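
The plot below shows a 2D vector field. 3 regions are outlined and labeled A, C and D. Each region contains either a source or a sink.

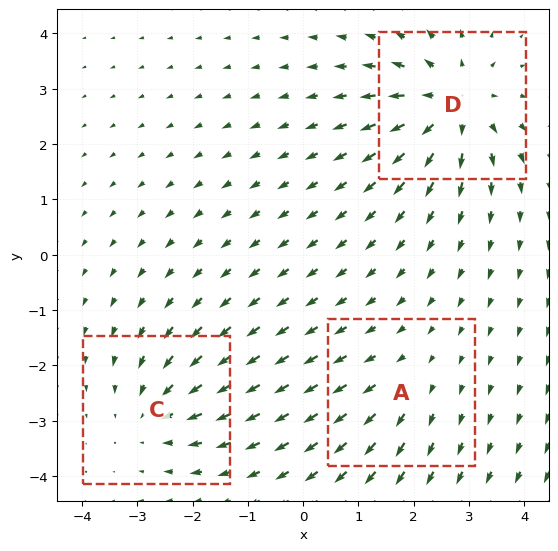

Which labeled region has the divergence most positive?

D

Divergence at each region's feature centre — A: about +2, C: about -3, D: about +5. Region D is most positive.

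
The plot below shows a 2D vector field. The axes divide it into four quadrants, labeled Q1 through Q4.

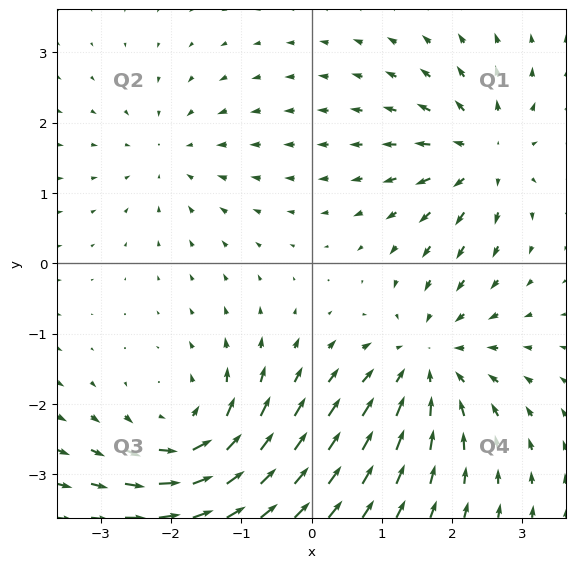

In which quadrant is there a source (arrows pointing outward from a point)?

Q1

The source sits at approximately (2.4, 1.5), which lies in quadrant Q1. The divergence there is about +5, positive as expected for a source.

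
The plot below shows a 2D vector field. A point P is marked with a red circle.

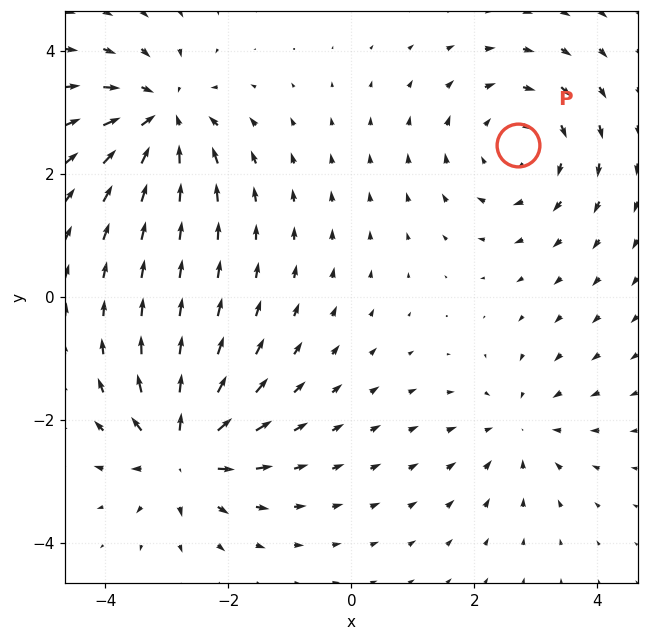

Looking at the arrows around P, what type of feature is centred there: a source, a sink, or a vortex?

At P (2.7, 2.5) the arrows circulate clockwise. Divergence ≈0, curl about -4 — near-zero divergence with nonzero curl is a vortex.

vortex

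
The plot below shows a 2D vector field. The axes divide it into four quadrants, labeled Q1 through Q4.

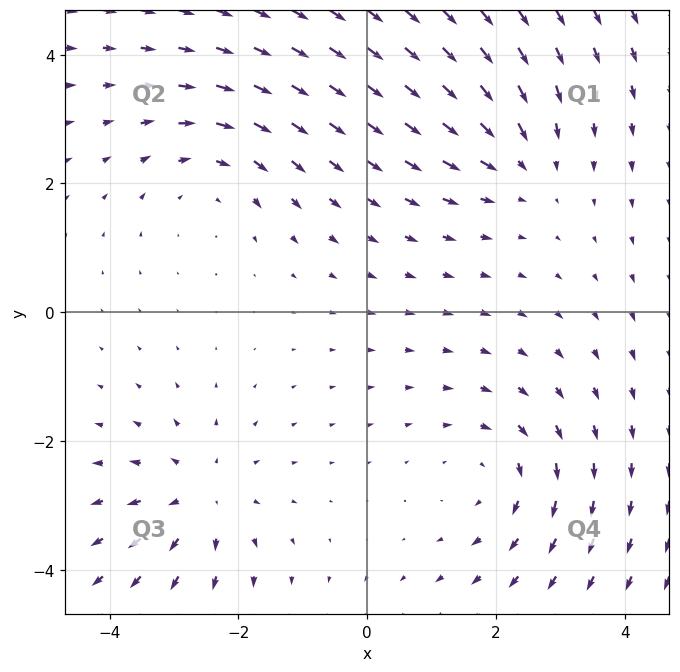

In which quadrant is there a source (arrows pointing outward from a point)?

The source sits at approximately (-2.6, -2.9), which lies in quadrant Q3. The divergence there is about +3, positive as expected for a source.

Q3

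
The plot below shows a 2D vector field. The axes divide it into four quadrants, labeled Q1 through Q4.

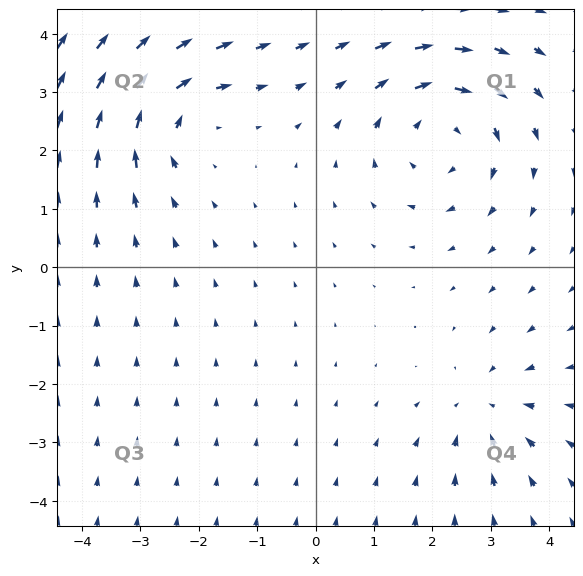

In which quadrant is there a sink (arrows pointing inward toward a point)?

Q4

The sink sits at approximately (2.9, -2.4), which lies in quadrant Q4. The divergence there is about -3, negative as expected for a sink.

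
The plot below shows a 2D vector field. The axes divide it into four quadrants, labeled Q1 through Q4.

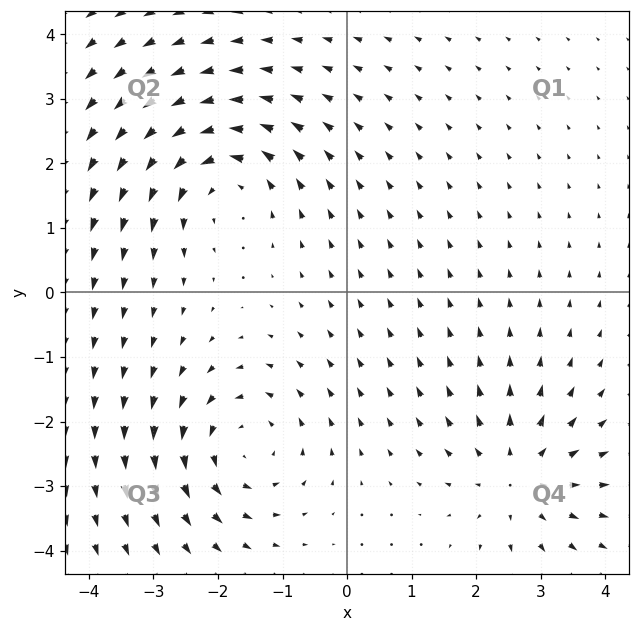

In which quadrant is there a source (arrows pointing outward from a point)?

Q4

The source sits at approximately (2.7, -2.9), which lies in quadrant Q4. The divergence there is about +4, positive as expected for a source.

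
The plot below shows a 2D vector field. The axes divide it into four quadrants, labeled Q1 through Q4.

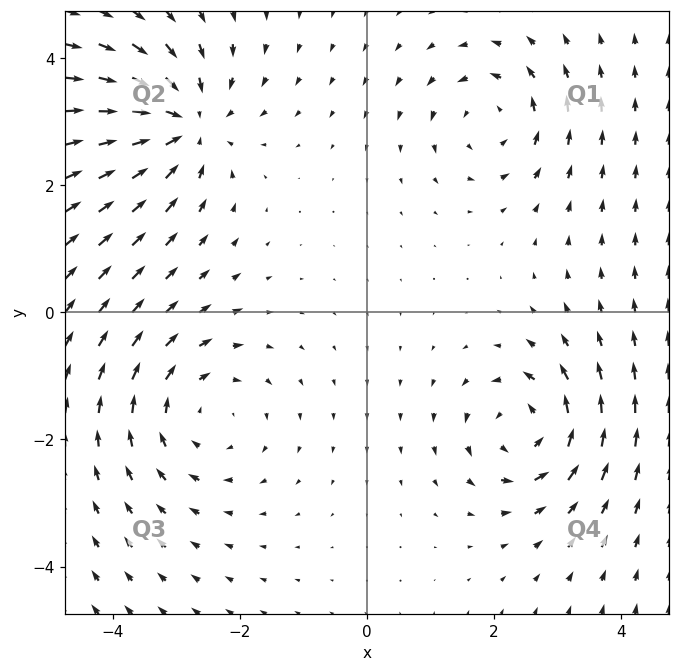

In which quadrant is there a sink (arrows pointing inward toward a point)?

The sink sits at approximately (-2.9, 3.0), which lies in quadrant Q2. The divergence there is about -4, negative as expected for a sink.

Q2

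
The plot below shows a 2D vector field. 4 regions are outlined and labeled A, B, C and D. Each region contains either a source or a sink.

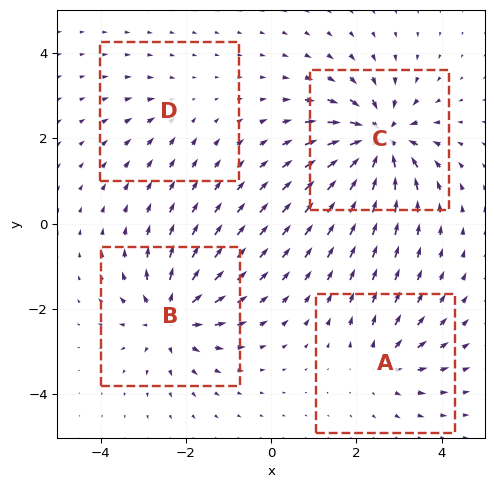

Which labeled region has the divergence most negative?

Divergence at each region's feature centre — A: about +4, B: about +7, C: about -9, D: about -2. Region C is most negative.

C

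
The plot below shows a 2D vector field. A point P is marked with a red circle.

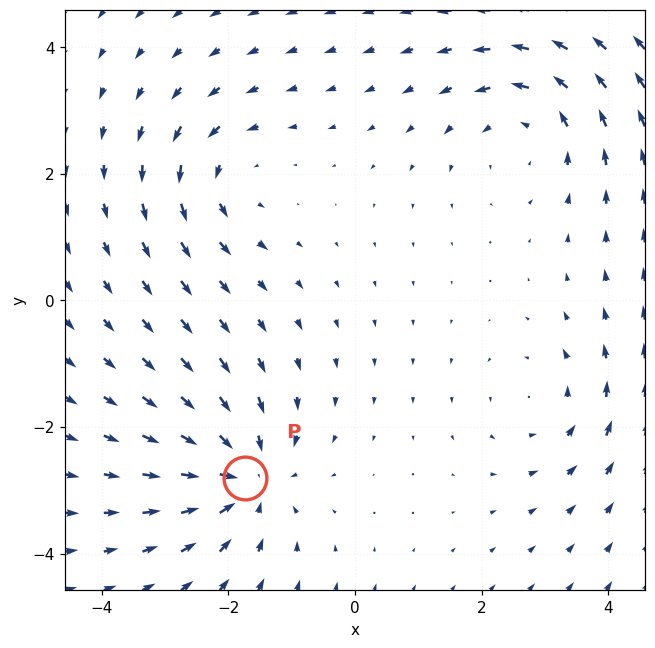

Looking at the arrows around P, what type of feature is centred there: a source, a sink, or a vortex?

At P (-1.7, -2.8) the arrows converge inward. Divergence about -5, curl ≈0 — negative divergence with near-zero curl is a sink.

sink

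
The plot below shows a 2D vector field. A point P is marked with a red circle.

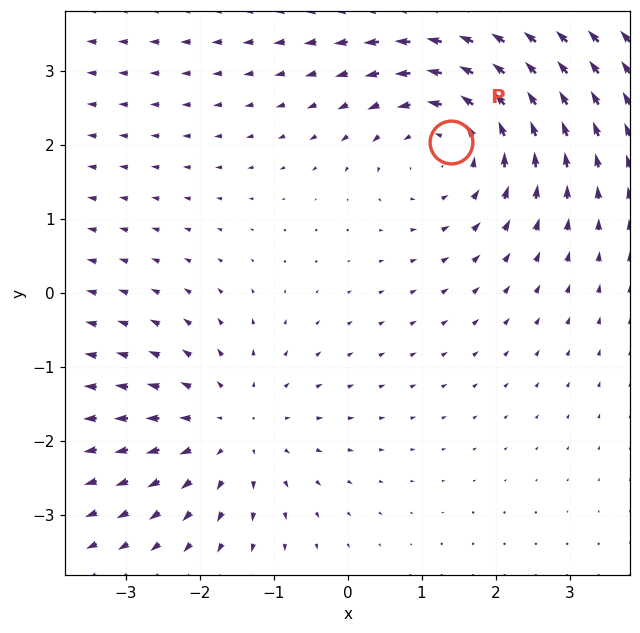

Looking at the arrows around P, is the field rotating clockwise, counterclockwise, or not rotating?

Near P at (1.4, 2.0) the arrows circulate counterclockwise. The curl (z-component) there is about +4; positive curl means counterclockwise rotation.

counterclockwise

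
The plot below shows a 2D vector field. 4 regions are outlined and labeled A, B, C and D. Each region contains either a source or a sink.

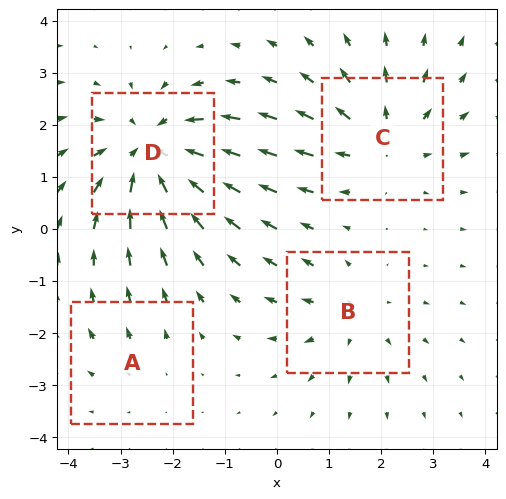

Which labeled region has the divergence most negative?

D

Divergence at each region's feature centre — A: about +2, B: about +3, C: about +4, D: about -6. Region D is most negative.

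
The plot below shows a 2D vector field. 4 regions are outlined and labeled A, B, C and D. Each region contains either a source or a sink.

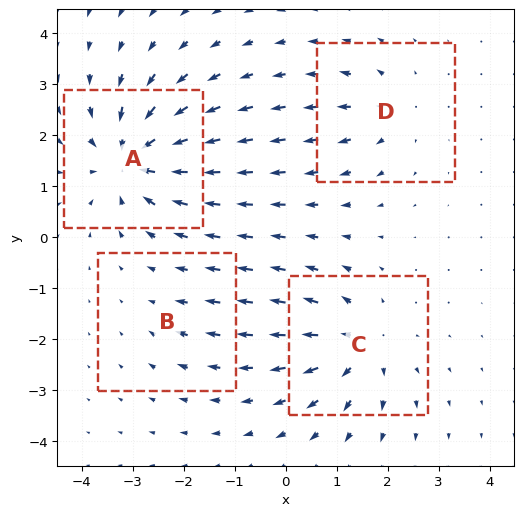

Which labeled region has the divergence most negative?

Divergence at each region's feature centre — A: about -7, B: about -2, C: about +6, D: about +4. Region A is most negative.

A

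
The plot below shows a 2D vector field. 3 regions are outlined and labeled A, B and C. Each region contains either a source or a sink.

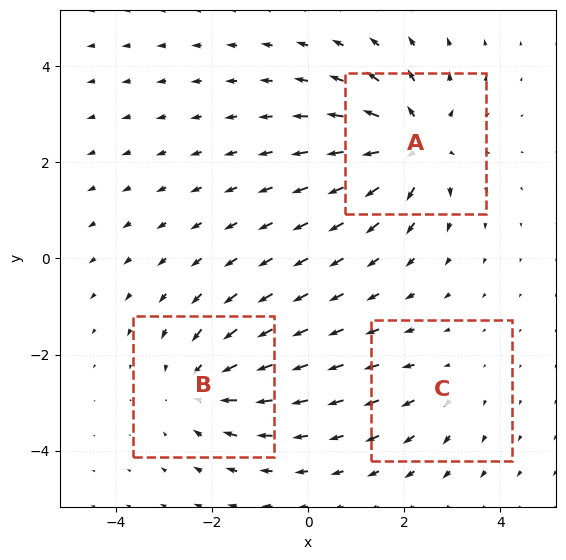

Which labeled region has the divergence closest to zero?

Divergence at each region's feature centre — A: about +5, B: about -3, C: about +2. Region C is closest to zero.

C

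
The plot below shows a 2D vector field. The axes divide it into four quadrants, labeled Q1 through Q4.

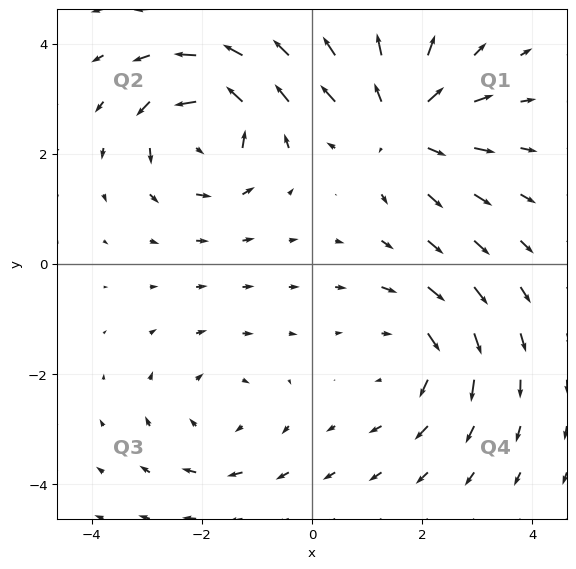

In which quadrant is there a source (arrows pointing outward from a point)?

The source sits at approximately (1.6, 2.6), which lies in quadrant Q1. The divergence there is about +4, positive as expected for a source.

Q1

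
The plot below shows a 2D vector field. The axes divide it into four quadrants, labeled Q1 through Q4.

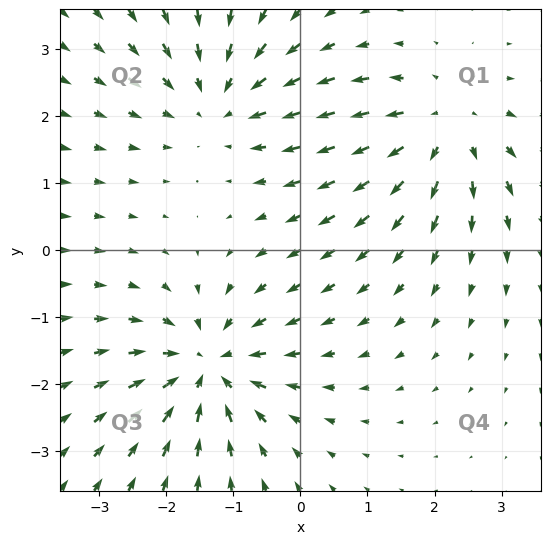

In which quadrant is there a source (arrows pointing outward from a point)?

The source sits at approximately (2.1, 1.8), which lies in quadrant Q1. The divergence there is about +3, positive as expected for a source.

Q1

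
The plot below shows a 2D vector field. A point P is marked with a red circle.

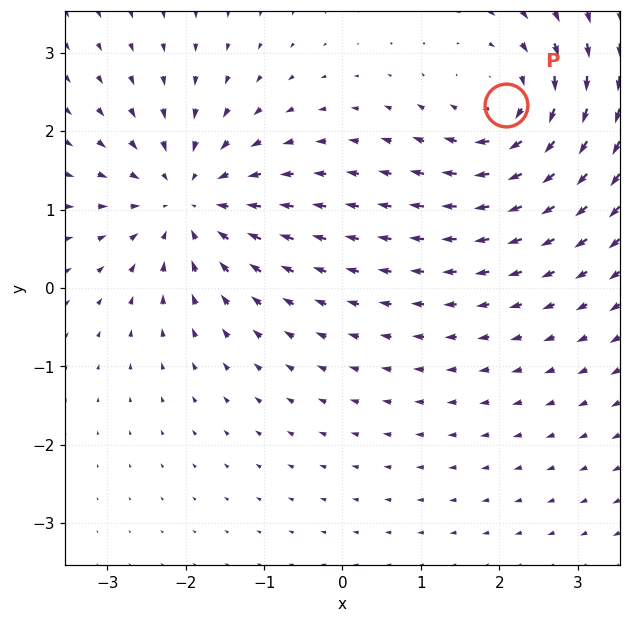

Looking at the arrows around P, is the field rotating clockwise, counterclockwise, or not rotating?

clockwise

Near P at (2.1, 2.3) the arrows circulate clockwise. The curl (z-component) there is about -4; negative curl means clockwise rotation.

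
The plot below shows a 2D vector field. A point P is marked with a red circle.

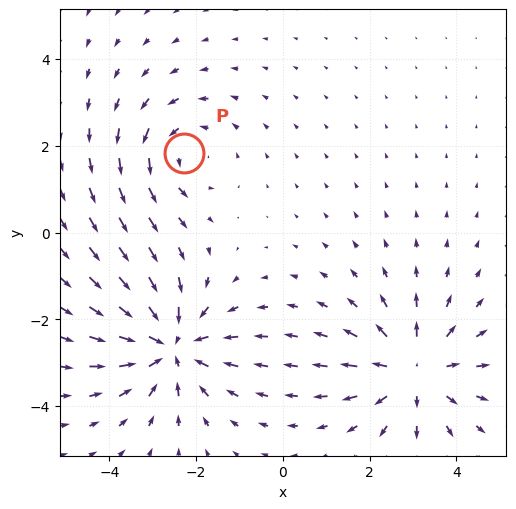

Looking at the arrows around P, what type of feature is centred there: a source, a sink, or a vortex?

At P (-2.3, 1.8) the arrows circulate counterclockwise. Divergence ≈0, curl about +3 — near-zero divergence with nonzero curl is a vortex.

vortex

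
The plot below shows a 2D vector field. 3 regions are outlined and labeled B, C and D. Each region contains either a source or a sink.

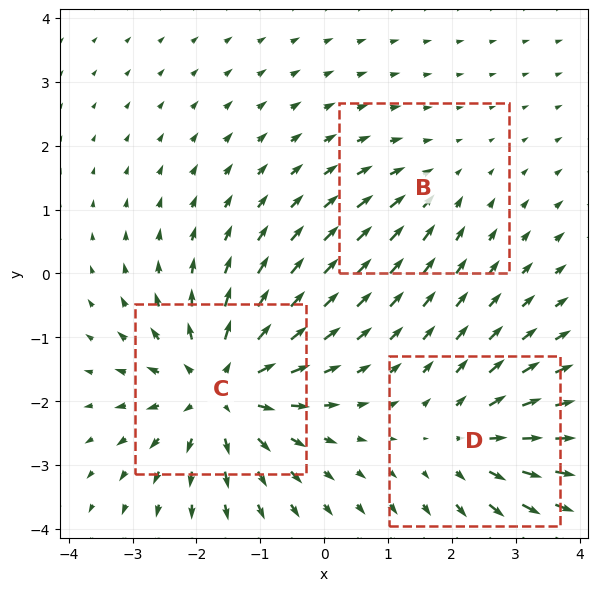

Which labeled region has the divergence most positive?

C

Divergence at each region's feature centre — B: about -2, C: about +5, D: about +3. Region C is most positive.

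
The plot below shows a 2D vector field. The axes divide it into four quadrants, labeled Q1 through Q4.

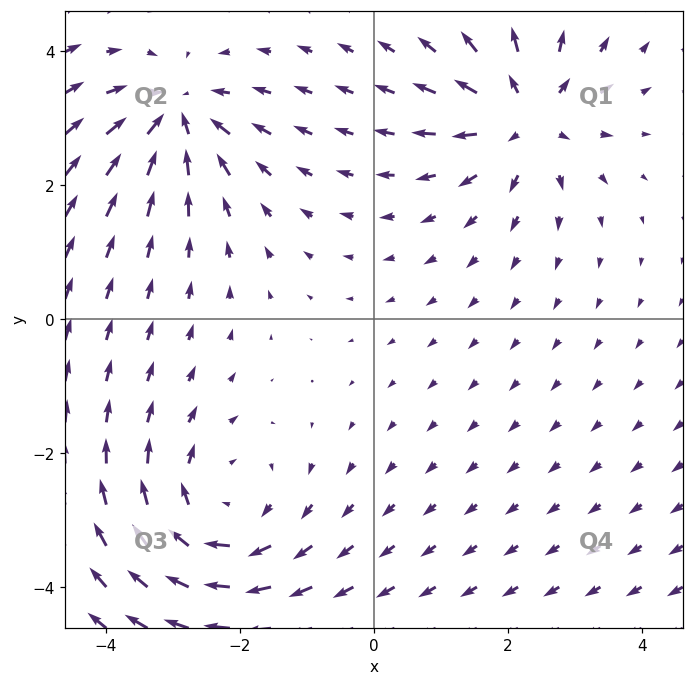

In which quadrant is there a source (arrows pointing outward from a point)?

Q1

The source sits at approximately (2.3, 3.0), which lies in quadrant Q1. The divergence there is about +4, positive as expected for a source.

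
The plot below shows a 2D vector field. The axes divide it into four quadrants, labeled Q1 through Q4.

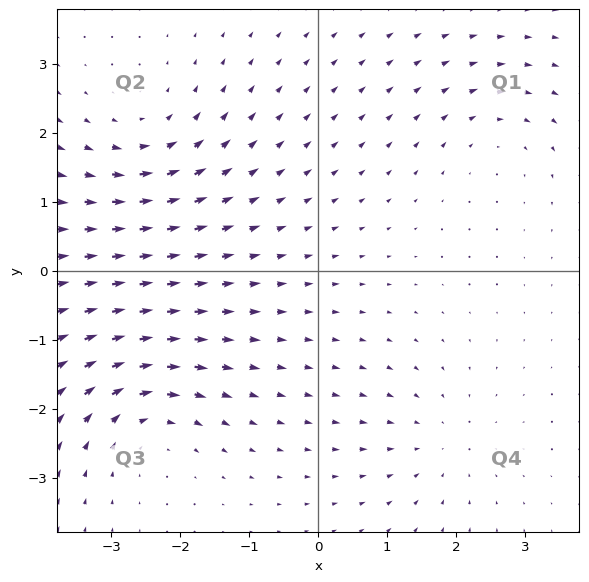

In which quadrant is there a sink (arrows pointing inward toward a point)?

The sink sits at approximately (1.7, -2.5), which lies in quadrant Q4. The divergence there is about -3, negative as expected for a sink.

Q4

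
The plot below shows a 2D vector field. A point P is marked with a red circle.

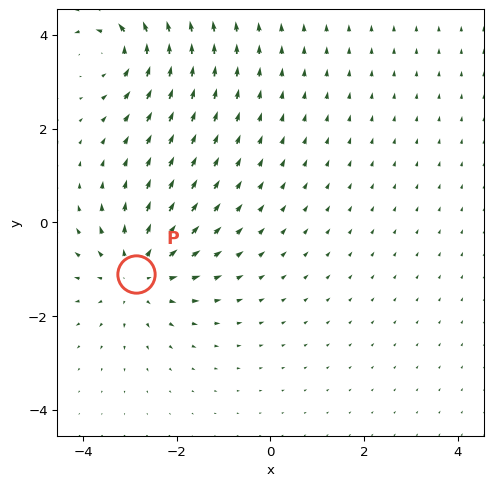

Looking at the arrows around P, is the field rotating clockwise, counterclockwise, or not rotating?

not rotating

Near P at (-2.9, -1.1) the arrows show no circulation. The curl there is ≈0.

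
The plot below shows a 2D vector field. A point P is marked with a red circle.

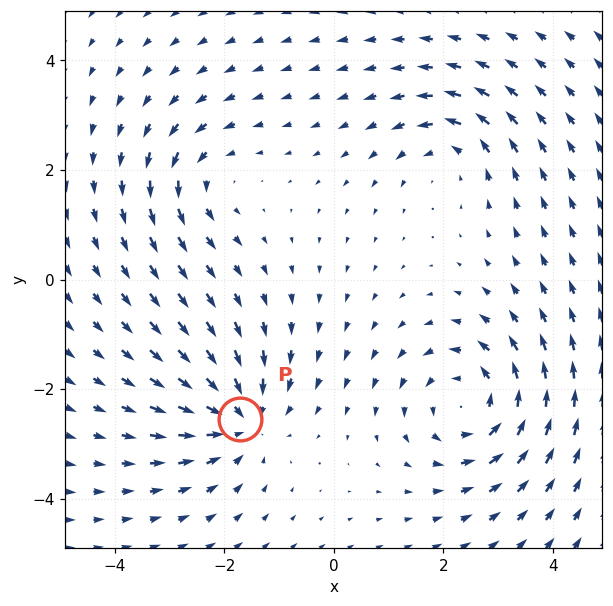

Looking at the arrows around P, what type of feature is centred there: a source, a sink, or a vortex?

sink

At P (-1.7, -2.5) the arrows converge inward. Divergence about -5, curl ≈0 — negative divergence with near-zero curl is a sink.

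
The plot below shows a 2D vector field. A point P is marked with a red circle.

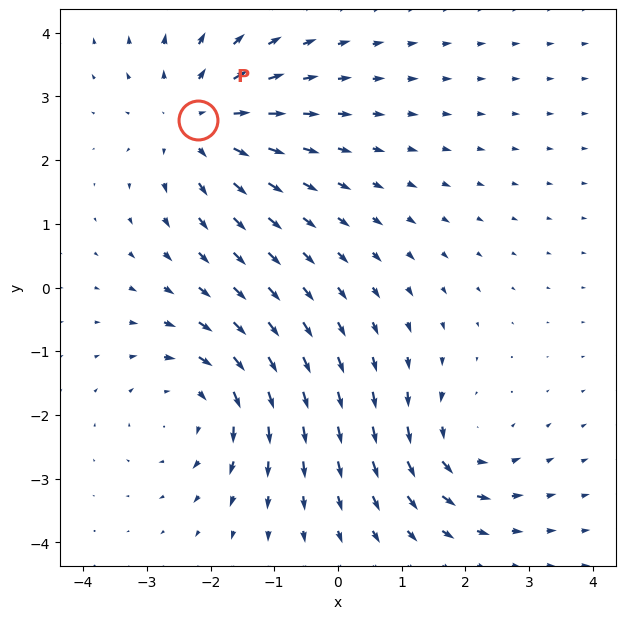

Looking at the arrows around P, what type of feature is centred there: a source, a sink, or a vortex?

At P (-2.2, 2.6) the arrows spread outward. Divergence about +3, curl ≈0 — positive divergence with near-zero curl is a source.

source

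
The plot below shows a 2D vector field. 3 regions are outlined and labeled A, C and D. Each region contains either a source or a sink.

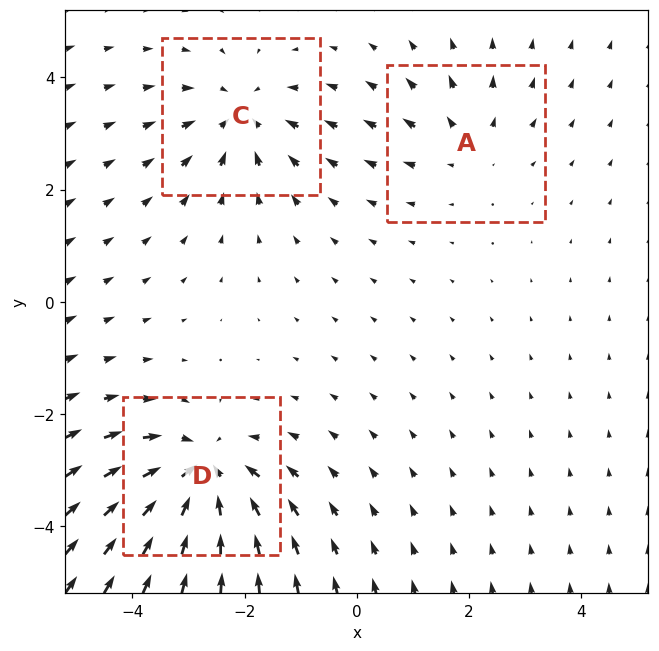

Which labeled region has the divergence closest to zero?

Divergence at each region's feature centre — A: about +2, C: about -3, D: about -5. Region A is closest to zero.

A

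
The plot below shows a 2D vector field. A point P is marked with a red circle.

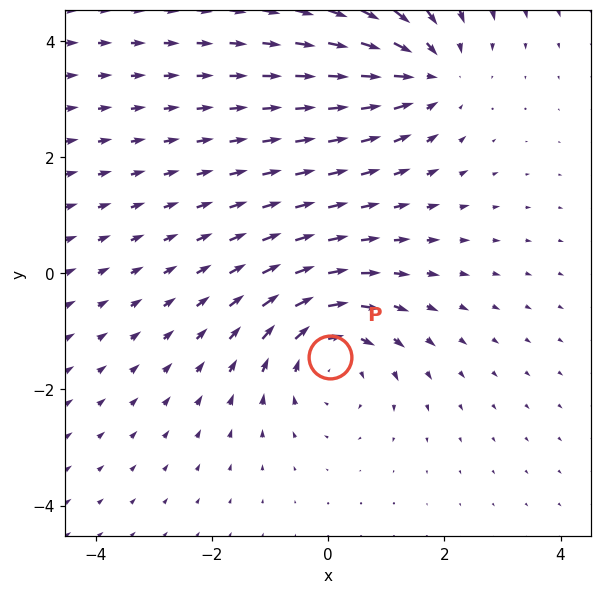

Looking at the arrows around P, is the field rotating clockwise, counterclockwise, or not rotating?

clockwise

Near P at (0.0, -1.4) the arrows circulate clockwise. The curl (z-component) there is about -4; negative curl means clockwise rotation.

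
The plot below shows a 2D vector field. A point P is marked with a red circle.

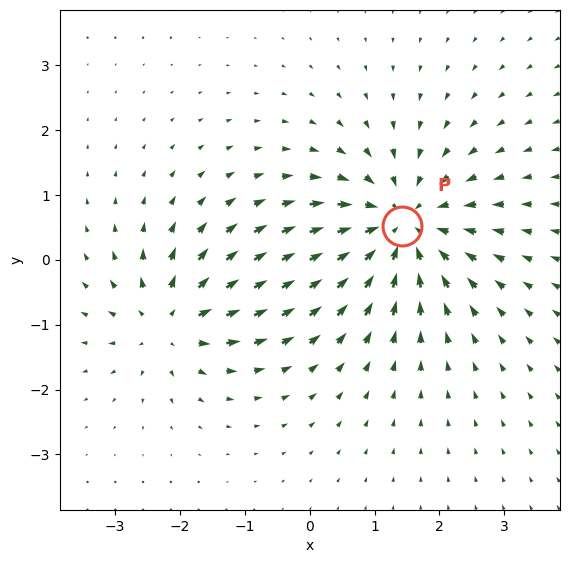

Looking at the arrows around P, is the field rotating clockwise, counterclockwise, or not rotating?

not rotating

Near P at (1.4, 0.5) the arrows show no circulation. The curl there is ≈0.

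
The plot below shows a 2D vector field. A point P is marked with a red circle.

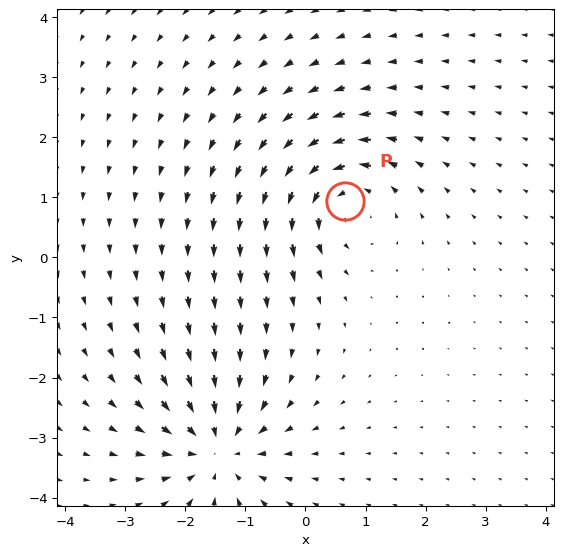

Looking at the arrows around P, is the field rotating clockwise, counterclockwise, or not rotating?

counterclockwise

Near P at (0.7, 0.9) the arrows circulate counterclockwise. The curl (z-component) there is about +5; positive curl means counterclockwise rotation.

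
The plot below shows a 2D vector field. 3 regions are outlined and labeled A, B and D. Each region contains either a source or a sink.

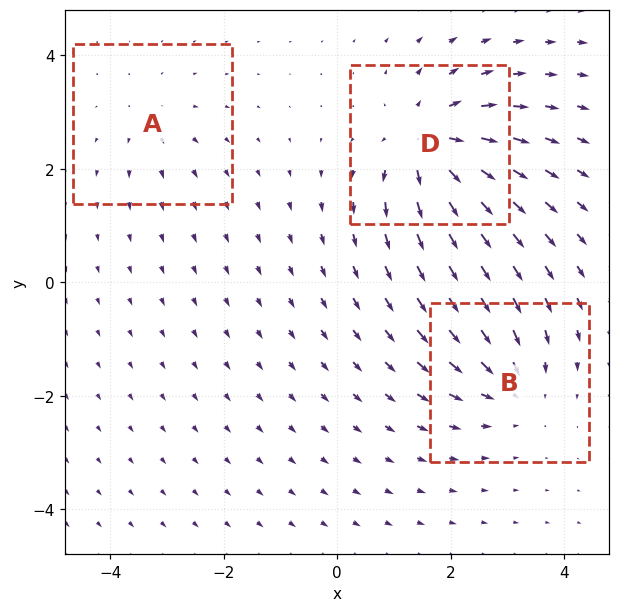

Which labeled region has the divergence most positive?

D

Divergence at each region's feature centre — A: about +2, B: about -4, D: about +5. Region D is most positive.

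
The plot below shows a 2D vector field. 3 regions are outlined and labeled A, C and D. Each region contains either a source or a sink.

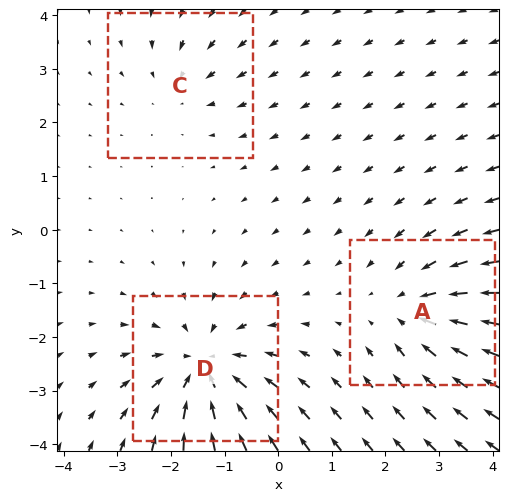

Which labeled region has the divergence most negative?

Divergence at each region's feature centre — A: about -3, C: about -2, D: about -5. Region D is most negative.

D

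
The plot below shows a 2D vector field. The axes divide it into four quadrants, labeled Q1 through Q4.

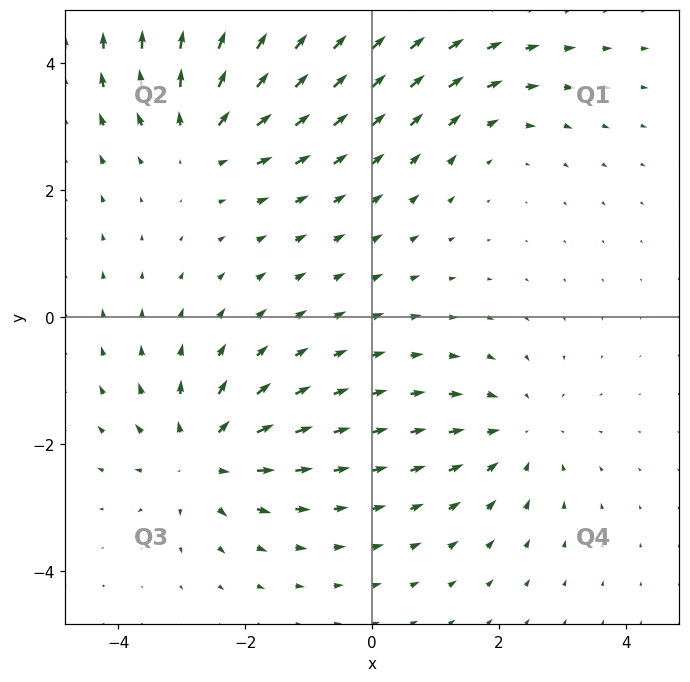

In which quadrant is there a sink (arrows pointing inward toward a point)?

The sink sits at approximately (2.3, -1.8), which lies in quadrant Q4. The divergence there is about -4, negative as expected for a sink.

Q4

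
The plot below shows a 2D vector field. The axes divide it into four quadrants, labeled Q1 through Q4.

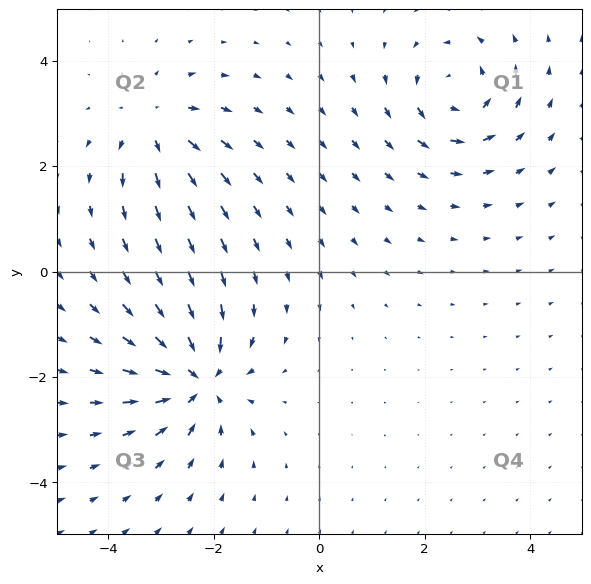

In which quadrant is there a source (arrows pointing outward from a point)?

Q2

The source sits at approximately (-3.1, 2.8), which lies in quadrant Q2. The divergence there is about +4, positive as expected for a source.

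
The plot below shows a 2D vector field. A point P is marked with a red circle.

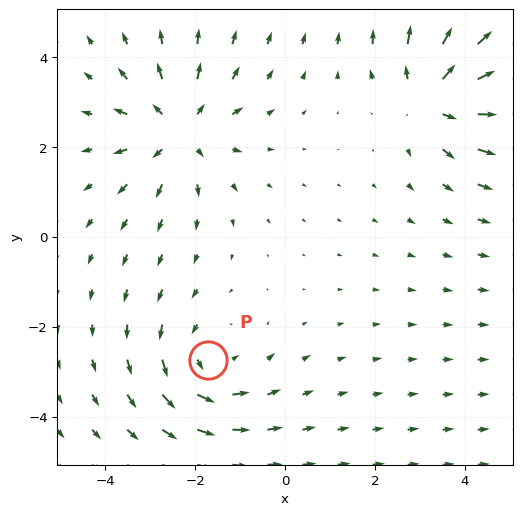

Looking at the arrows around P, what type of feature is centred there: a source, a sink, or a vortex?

vortex

At P (-1.7, -2.7) the arrows circulate counterclockwise. Divergence ≈0, curl about +3 — near-zero divergence with nonzero curl is a vortex.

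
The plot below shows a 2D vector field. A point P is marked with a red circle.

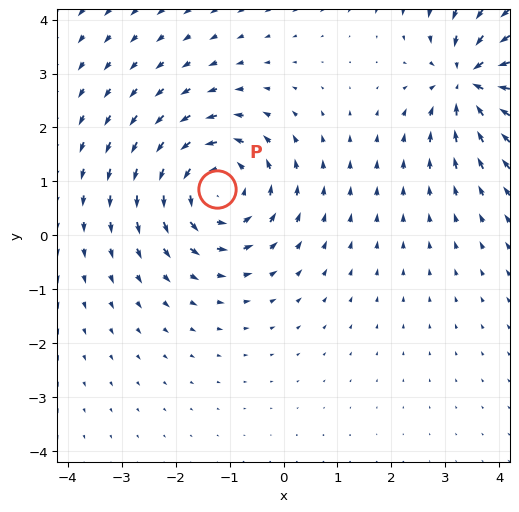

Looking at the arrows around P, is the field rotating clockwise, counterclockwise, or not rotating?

Near P at (-1.2, 0.9) the arrows circulate counterclockwise. The curl (z-component) there is about +5; positive curl means counterclockwise rotation.

counterclockwise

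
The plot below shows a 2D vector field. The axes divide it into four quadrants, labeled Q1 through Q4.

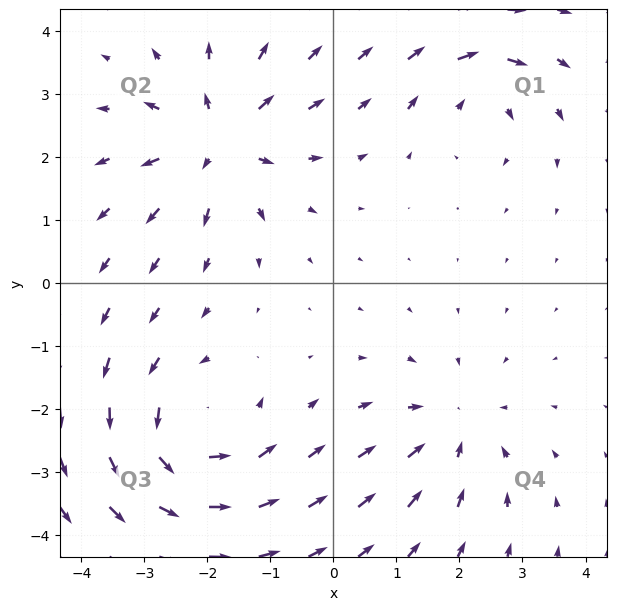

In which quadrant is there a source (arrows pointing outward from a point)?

Q2

The source sits at approximately (-1.8, 2.3), which lies in quadrant Q2. The divergence there is about +5, positive as expected for a source.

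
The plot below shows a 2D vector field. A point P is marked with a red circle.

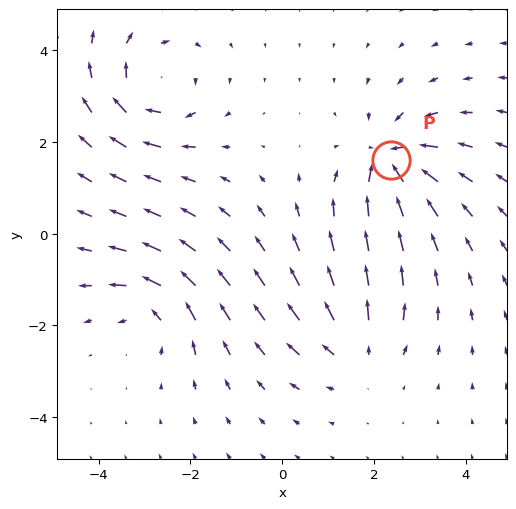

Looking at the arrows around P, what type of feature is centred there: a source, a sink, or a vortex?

At P (2.4, 1.6) the arrows converge inward. Divergence about -5, curl ≈0 — negative divergence with near-zero curl is a sink.

sink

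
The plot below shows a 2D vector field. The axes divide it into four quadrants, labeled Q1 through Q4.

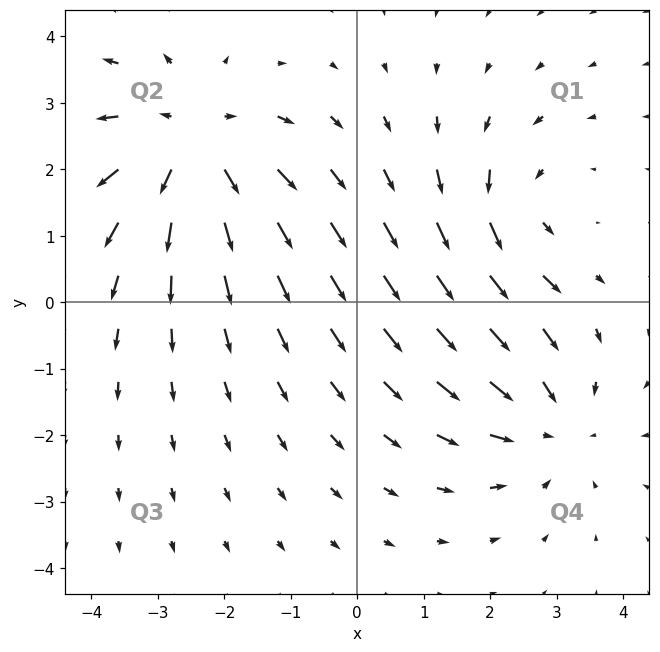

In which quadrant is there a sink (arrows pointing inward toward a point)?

Q4

The sink sits at approximately (2.9, -1.8), which lies in quadrant Q4. The divergence there is about -3, negative as expected for a sink.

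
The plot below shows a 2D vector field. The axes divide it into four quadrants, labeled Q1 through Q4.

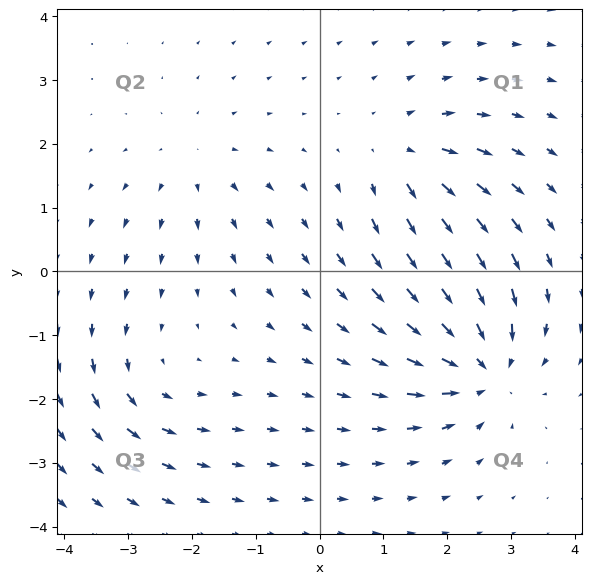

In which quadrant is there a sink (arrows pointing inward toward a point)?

Q4

The sink sits at approximately (2.5, -1.5), which lies in quadrant Q4. The divergence there is about -6, negative as expected for a sink.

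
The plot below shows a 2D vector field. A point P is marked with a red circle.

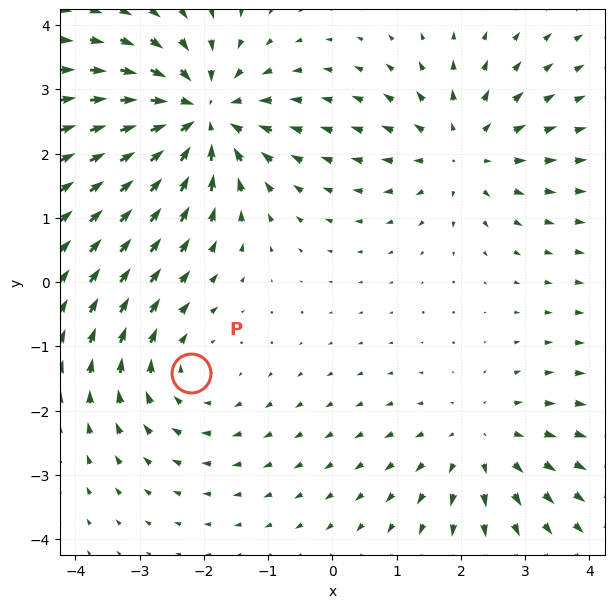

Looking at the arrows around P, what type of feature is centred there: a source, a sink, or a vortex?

vortex

At P (-2.2, -1.4) the arrows circulate clockwise. Divergence ≈0, curl about -3 — near-zero divergence with nonzero curl is a vortex.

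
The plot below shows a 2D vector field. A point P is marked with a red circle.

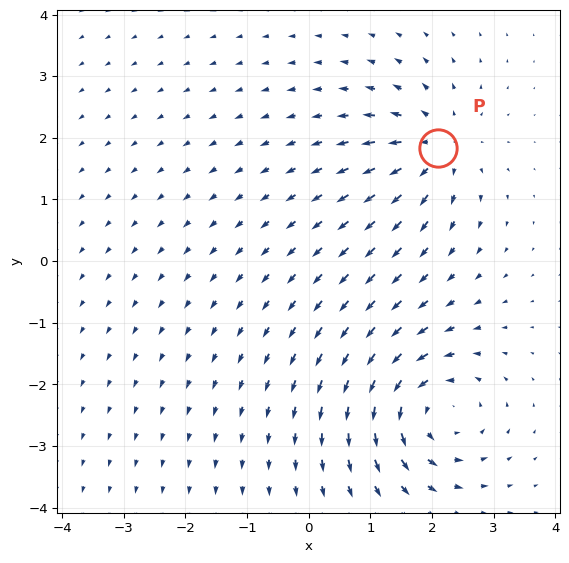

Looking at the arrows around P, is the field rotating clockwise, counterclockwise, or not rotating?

not rotating

Near P at (2.1, 1.8) the arrows show no circulation. The curl there is ≈0.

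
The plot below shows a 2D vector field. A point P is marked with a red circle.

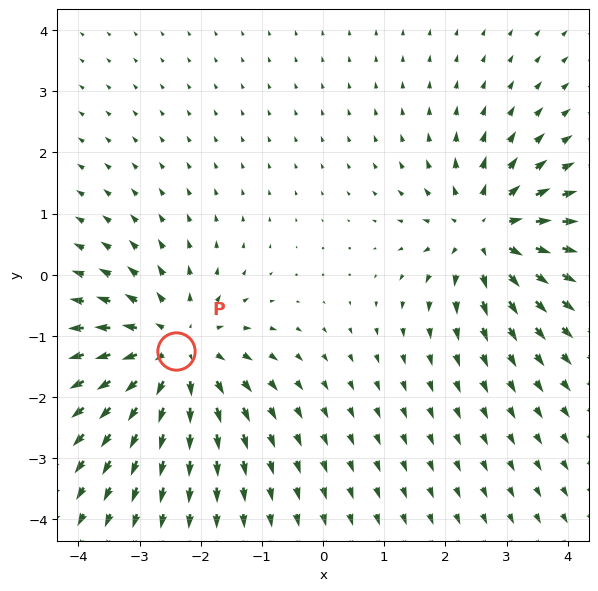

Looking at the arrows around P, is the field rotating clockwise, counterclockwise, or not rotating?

Near P at (-2.4, -1.2) the arrows show no circulation. The curl there is ≈0.

not rotating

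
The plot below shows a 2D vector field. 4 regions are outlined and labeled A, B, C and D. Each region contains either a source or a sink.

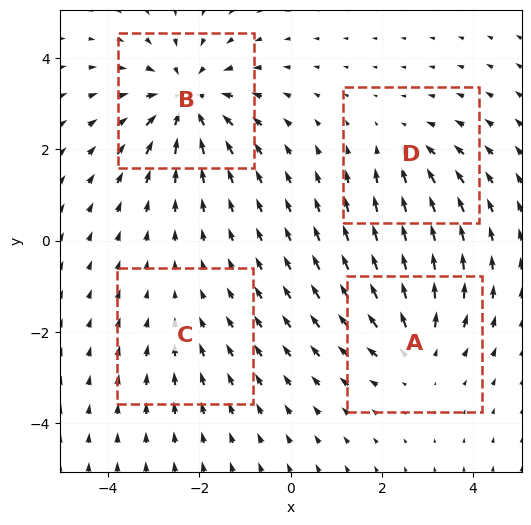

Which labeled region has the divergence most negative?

Divergence at each region's feature centre — A: about +4, B: about -6, C: about -2, D: about -3. Region B is most negative.

B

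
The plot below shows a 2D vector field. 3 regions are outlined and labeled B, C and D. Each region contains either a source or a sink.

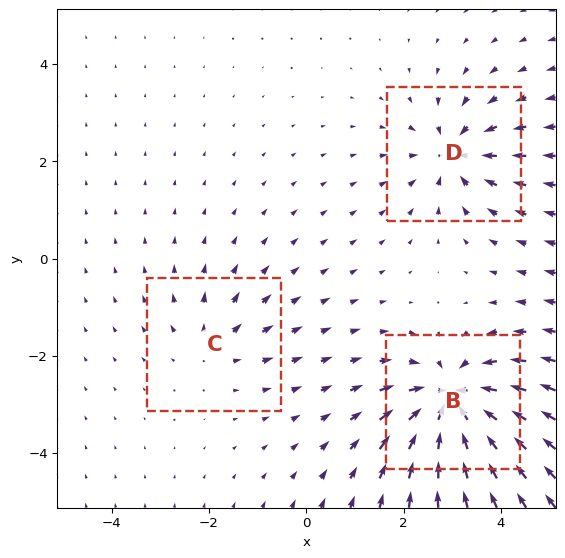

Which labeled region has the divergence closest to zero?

C

Divergence at each region's feature centre — B: about -6, C: about +2, D: about -4. Region C is closest to zero.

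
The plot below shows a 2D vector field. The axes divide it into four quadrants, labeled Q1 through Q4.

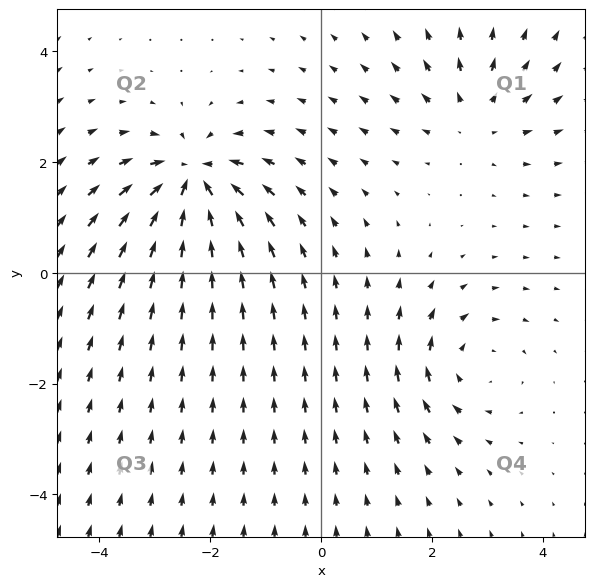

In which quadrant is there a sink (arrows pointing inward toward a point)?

The sink sits at approximately (-2.3, 1.7), which lies in quadrant Q2. The divergence there is about -6, negative as expected for a sink.

Q2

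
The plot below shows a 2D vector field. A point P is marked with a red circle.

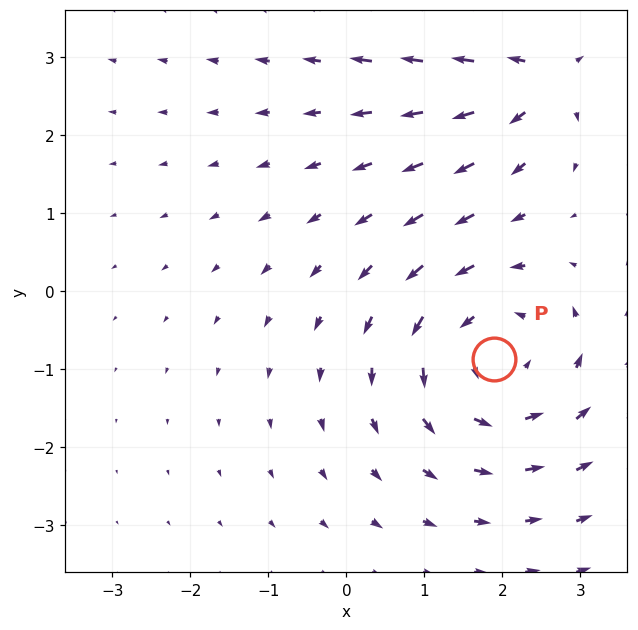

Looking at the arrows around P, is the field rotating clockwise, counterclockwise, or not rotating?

Near P at (1.9, -0.9) the arrows circulate counterclockwise. The curl (z-component) there is about +3; positive curl means counterclockwise rotation.

counterclockwise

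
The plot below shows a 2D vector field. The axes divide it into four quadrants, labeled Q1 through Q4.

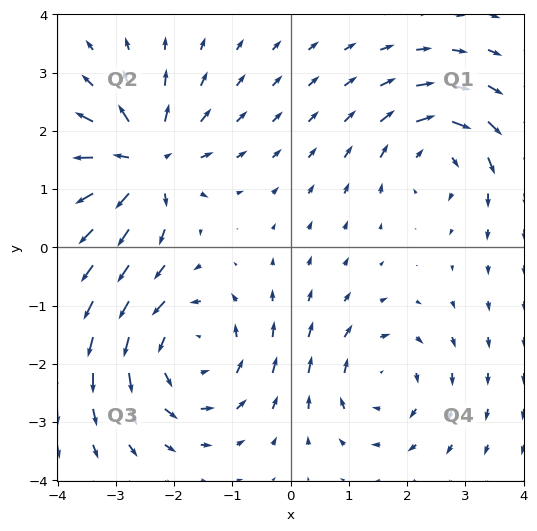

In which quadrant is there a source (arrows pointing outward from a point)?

The source sits at approximately (-2.5, 1.5), which lies in quadrant Q2. The divergence there is about +6, positive as expected for a source.

Q2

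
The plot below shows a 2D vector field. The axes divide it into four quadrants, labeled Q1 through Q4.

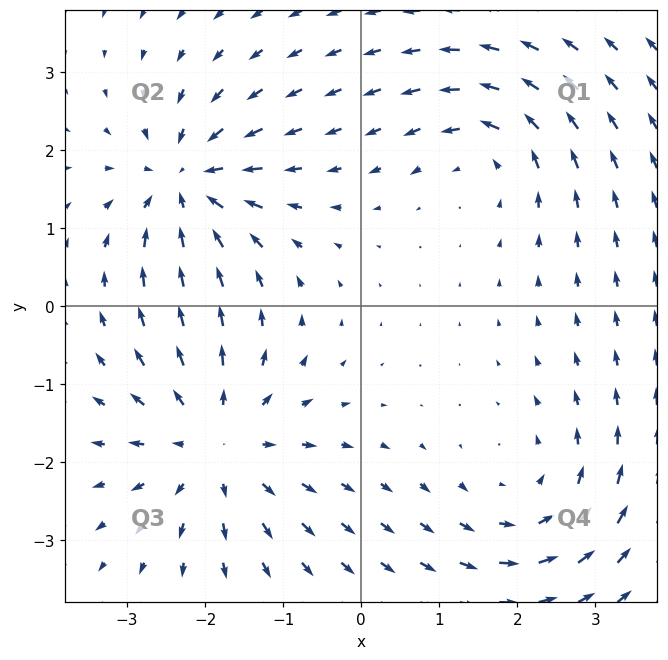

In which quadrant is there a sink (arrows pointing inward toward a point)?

Q2

The sink sits at approximately (-2.3, 1.6), which lies in quadrant Q2. The divergence there is about -6, negative as expected for a sink.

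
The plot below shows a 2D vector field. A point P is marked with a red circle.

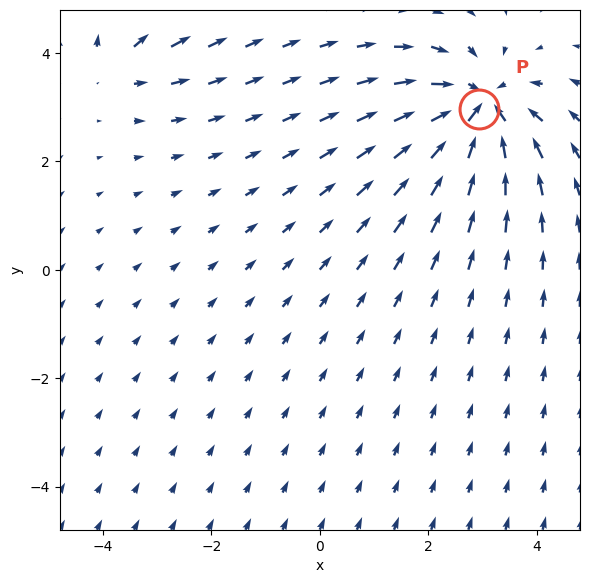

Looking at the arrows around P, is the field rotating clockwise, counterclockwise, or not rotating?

Near P at (2.9, 3.0) the arrows show no circulation. The curl there is ≈0.

not rotating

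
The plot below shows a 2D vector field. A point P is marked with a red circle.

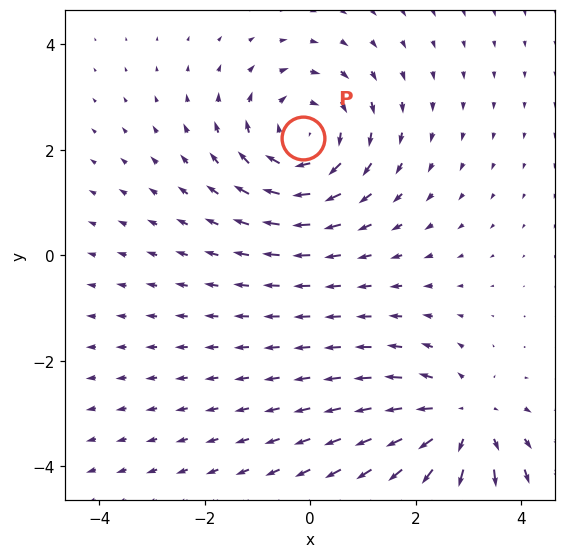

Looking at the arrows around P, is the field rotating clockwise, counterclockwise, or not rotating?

clockwise

Near P at (-0.1, 2.2) the arrows circulate clockwise. The curl (z-component) there is about -4; negative curl means clockwise rotation.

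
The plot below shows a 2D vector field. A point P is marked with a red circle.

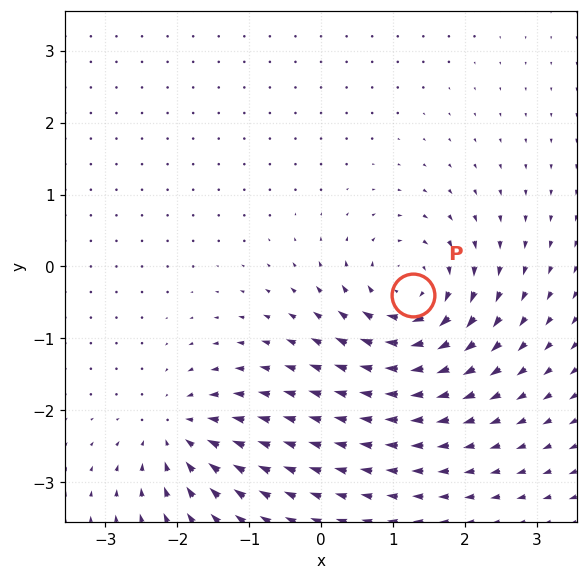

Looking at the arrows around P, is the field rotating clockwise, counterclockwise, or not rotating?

clockwise

Near P at (1.3, -0.4) the arrows circulate clockwise. The curl (z-component) there is about -5; negative curl means clockwise rotation.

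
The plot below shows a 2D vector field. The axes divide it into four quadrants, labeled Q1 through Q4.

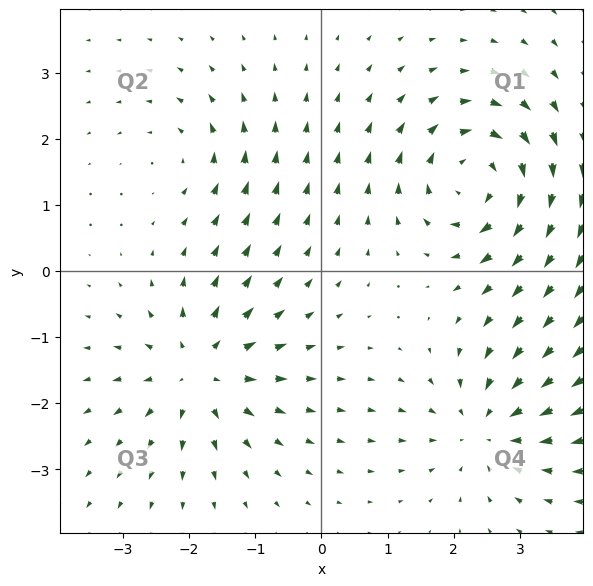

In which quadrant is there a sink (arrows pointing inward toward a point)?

The sink sits at approximately (2.5, -2.4), which lies in quadrant Q4. The divergence there is about -4, negative as expected for a sink.

Q4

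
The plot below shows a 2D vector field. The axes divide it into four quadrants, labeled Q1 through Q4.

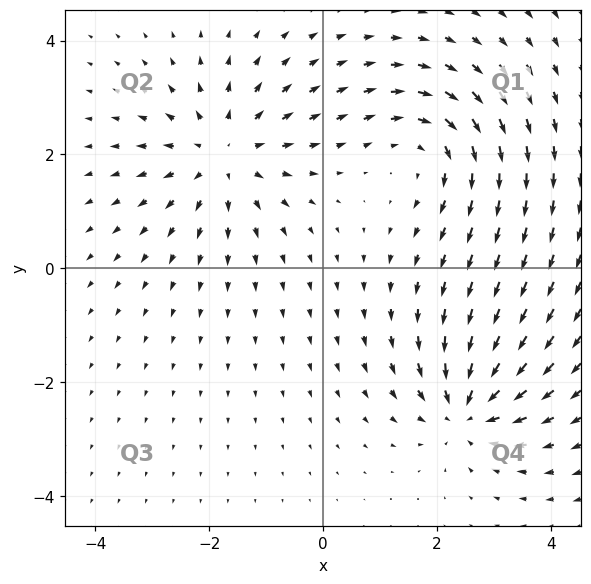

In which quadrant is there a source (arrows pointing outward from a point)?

Q2

The source sits at approximately (-1.7, 2.0), which lies in quadrant Q2. The divergence there is about +3, positive as expected for a source.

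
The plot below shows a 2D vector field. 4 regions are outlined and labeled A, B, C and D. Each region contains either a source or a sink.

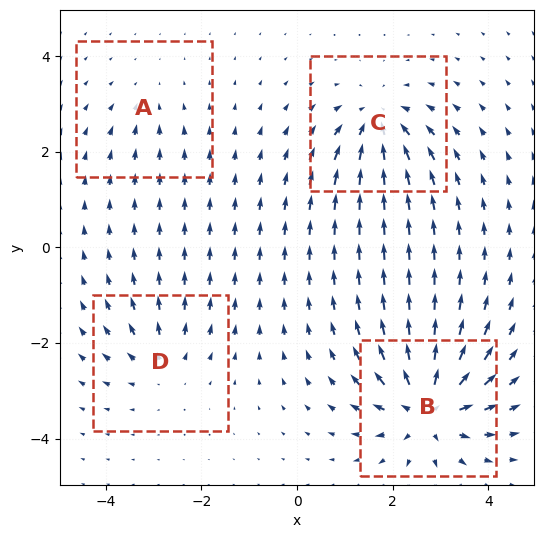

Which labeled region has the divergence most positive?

B

Divergence at each region's feature centre — A: about -2, B: about +9, C: about -6, D: about +4. Region B is most positive.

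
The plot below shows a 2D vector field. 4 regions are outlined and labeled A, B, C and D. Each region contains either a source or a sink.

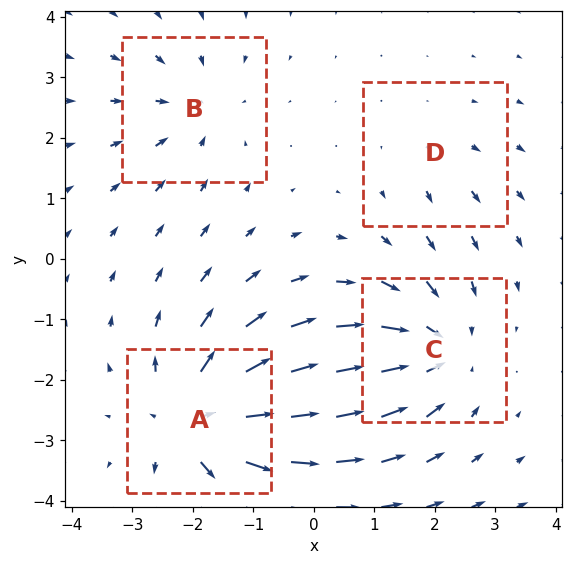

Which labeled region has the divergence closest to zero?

Divergence at each region's feature centre — A: about +6, B: about -3, C: about -5, D: about +2. Region D is closest to zero.

D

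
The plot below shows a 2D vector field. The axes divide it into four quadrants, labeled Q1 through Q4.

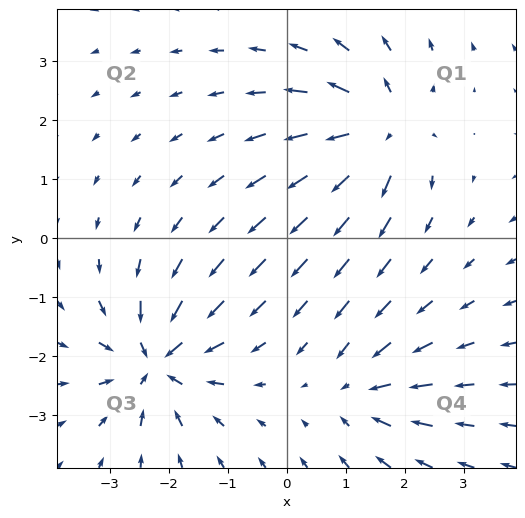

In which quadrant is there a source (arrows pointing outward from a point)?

Q1

The source sits at approximately (1.6, 1.9), which lies in quadrant Q1. The divergence there is about +6, positive as expected for a source.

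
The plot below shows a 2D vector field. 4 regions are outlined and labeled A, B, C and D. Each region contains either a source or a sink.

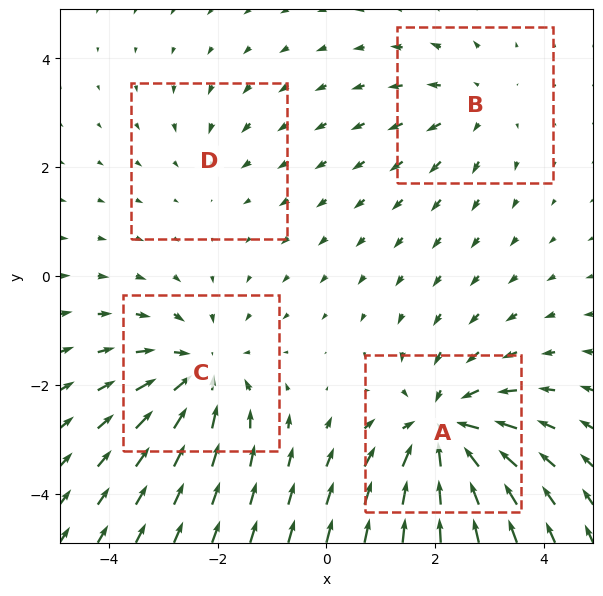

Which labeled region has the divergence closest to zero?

Divergence at each region's feature centre — A: about -6, B: about +3, C: about -5, D: about -2. Region D is closest to zero.

D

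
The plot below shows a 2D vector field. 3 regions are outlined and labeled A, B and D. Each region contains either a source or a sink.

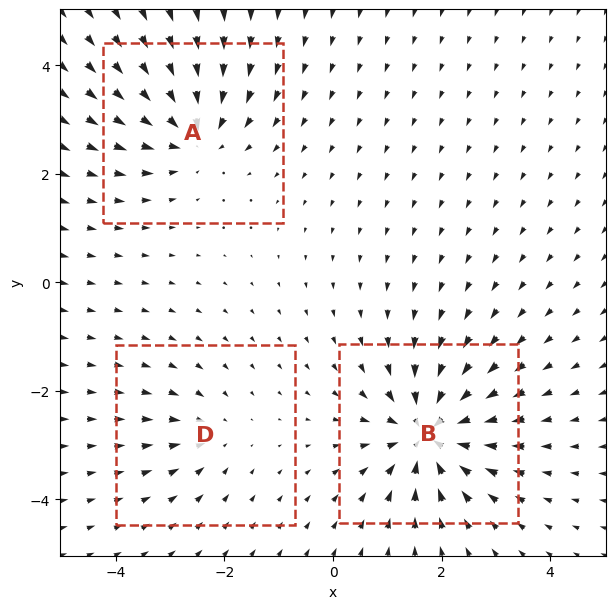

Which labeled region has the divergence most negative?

B

Divergence at each region's feature centre — A: about -4, B: about -6, D: about -2. Region B is most negative.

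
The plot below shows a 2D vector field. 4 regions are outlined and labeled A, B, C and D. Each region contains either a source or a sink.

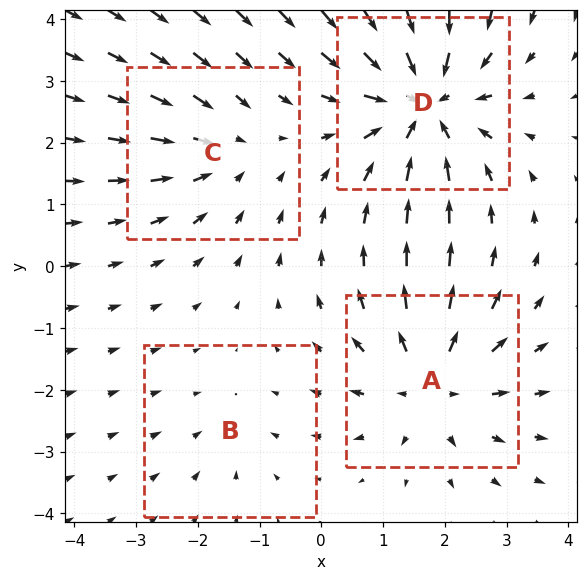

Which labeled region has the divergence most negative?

Divergence at each region's feature centre — A: about +5, B: about -2, C: about -3, D: about -6. Region D is most negative.

D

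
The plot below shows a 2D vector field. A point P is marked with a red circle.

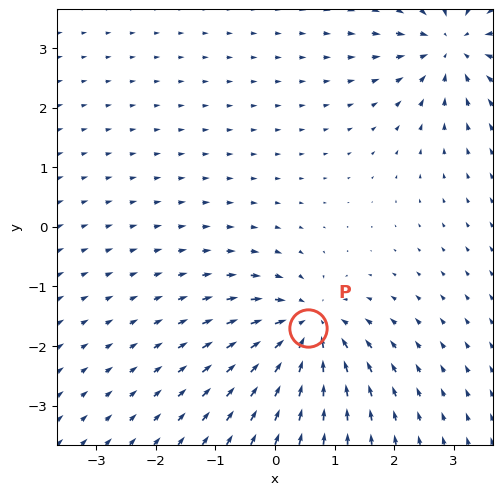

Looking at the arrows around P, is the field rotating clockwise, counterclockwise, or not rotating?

Near P at (0.6, -1.7) the arrows show no circulation. The curl there is ≈0.

not rotating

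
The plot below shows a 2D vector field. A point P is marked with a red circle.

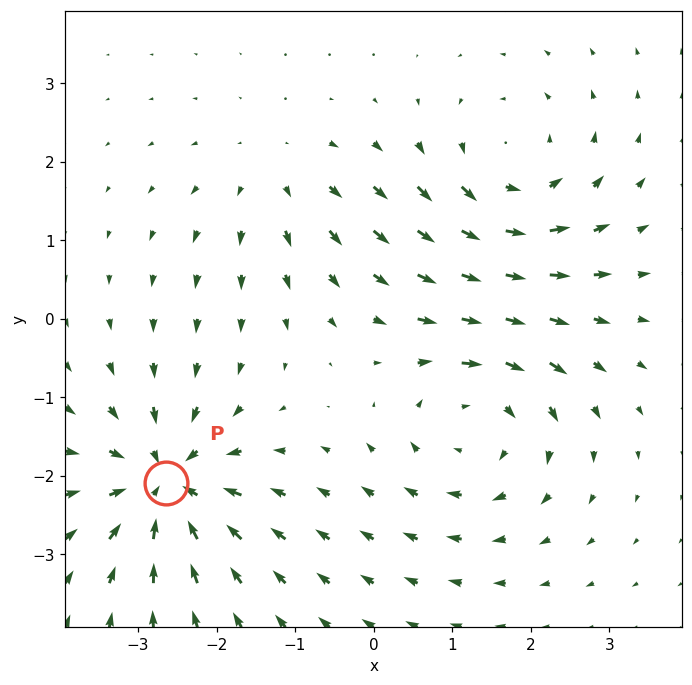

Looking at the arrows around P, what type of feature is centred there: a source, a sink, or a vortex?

At P (-2.6, -2.1) the arrows converge inward. Divergence about -7, curl ≈0 — negative divergence with near-zero curl is a sink.

sink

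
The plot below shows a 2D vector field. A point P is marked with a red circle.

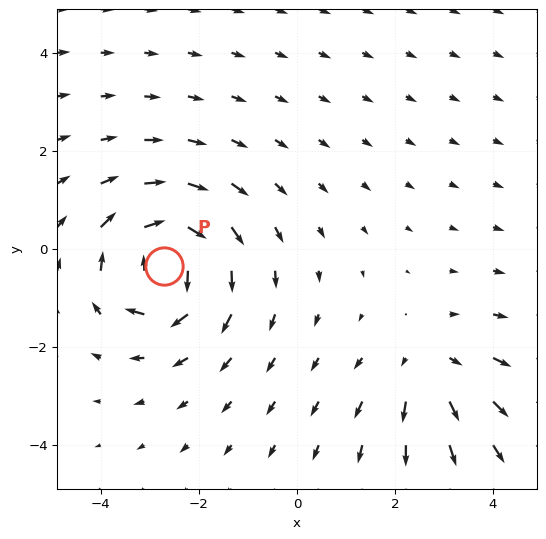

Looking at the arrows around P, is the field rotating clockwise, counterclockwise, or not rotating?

Near P at (-2.7, -0.4) the arrows circulate clockwise. The curl (z-component) there is about -6; negative curl means clockwise rotation.

clockwise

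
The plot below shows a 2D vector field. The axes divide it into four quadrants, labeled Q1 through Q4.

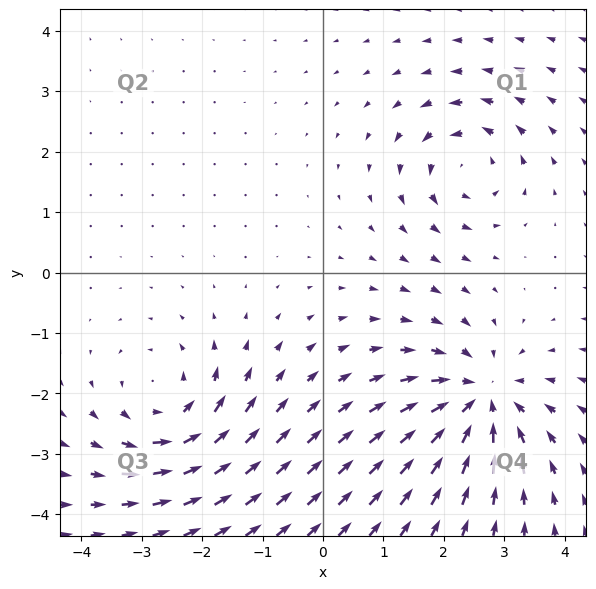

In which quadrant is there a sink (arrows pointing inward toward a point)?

Q4

The sink sits at approximately (2.6, -2.1), which lies in quadrant Q4. The divergence there is about -5, negative as expected for a sink.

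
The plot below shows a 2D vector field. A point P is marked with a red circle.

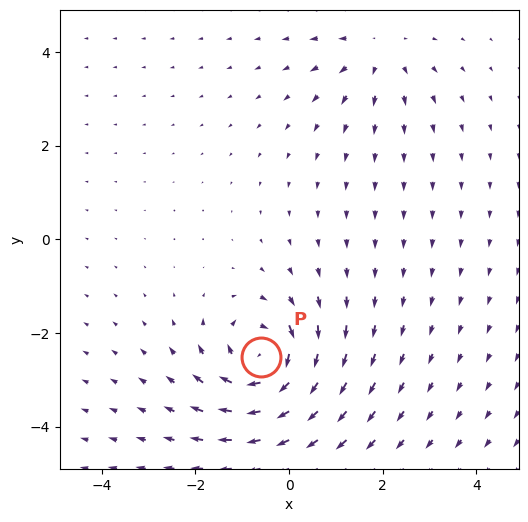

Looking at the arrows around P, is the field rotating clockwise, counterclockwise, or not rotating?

Near P at (-0.6, -2.5) the arrows circulate clockwise. The curl (z-component) there is about -6; negative curl means clockwise rotation.

clockwise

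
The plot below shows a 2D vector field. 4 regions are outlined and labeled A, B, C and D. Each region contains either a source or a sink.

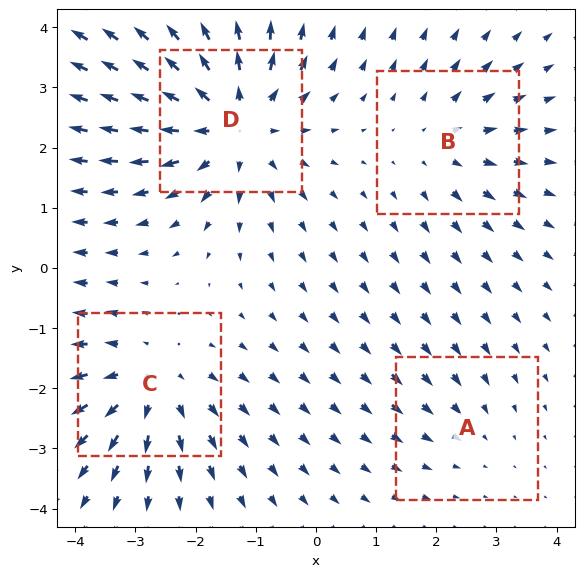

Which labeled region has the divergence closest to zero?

A

Divergence at each region's feature centre — A: about -2, B: about +3, C: about +5, D: about +6. Region A is closest to zero.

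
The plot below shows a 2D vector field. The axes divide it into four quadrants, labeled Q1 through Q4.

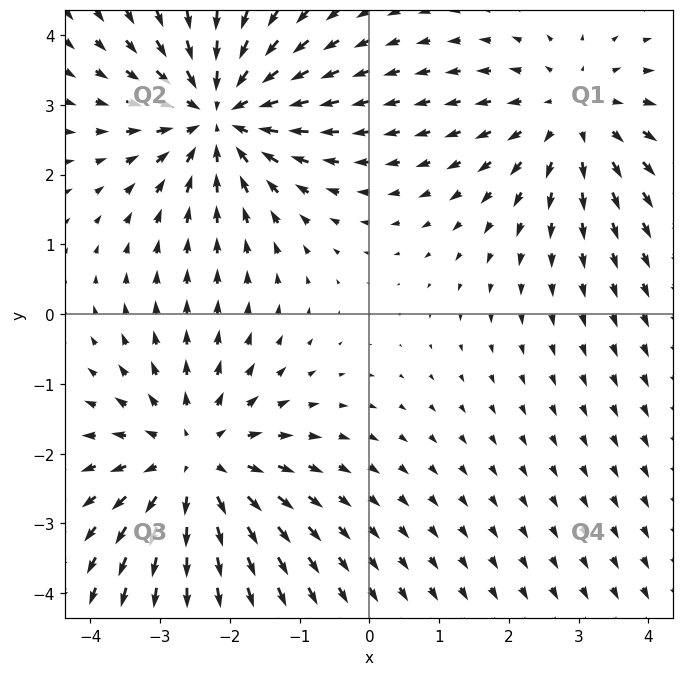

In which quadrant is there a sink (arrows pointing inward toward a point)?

The sink sits at approximately (-2.2, 2.9), which lies in quadrant Q2. The divergence there is about -5, negative as expected for a sink.

Q2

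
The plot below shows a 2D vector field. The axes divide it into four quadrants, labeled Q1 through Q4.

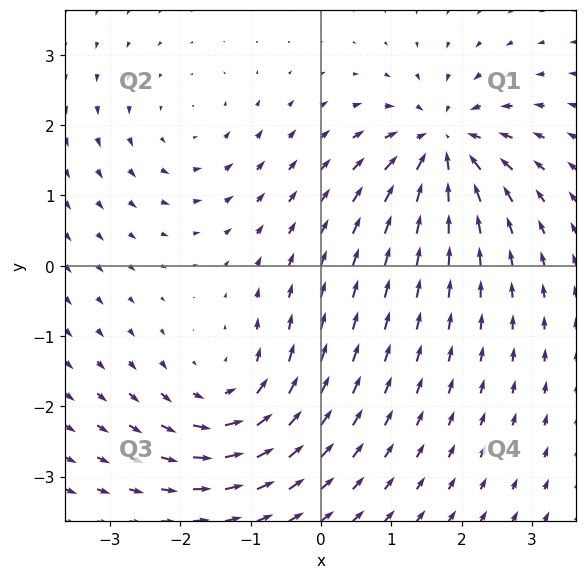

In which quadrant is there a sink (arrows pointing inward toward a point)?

Q1

The sink sits at approximately (1.7, 1.7), which lies in quadrant Q1. The divergence there is about -6, negative as expected for a sink.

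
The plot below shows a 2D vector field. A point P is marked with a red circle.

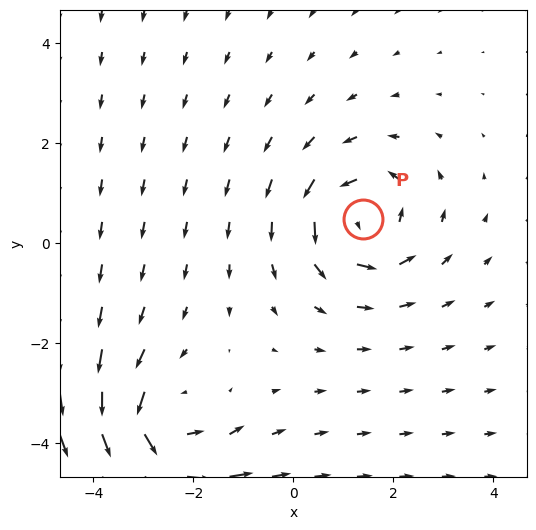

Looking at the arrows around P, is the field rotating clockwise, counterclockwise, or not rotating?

Near P at (1.4, 0.5) the arrows circulate counterclockwise. The curl (z-component) there is about +3; positive curl means counterclockwise rotation.

counterclockwise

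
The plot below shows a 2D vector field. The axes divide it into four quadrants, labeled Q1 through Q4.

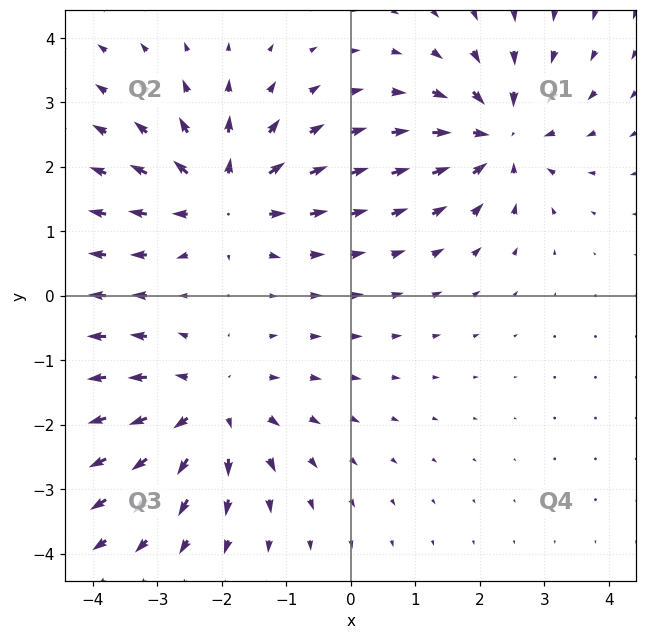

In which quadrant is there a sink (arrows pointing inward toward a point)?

The sink sits at approximately (2.3, 2.5), which lies in quadrant Q1. The divergence there is about -4, negative as expected for a sink.

Q1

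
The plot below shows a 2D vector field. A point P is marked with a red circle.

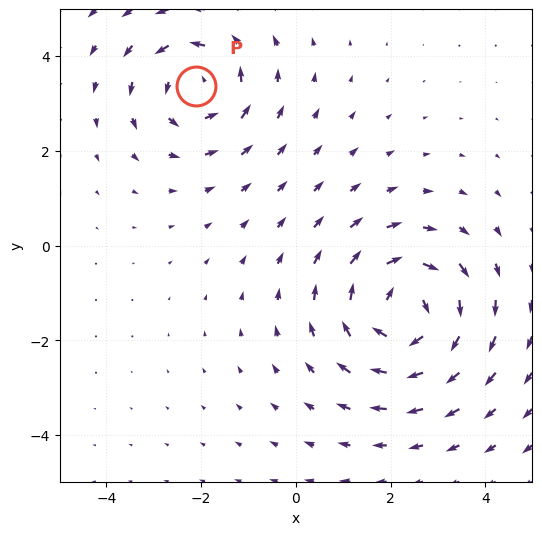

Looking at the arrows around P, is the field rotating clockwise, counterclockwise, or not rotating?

counterclockwise

Near P at (-2.1, 3.4) the arrows circulate counterclockwise. The curl (z-component) there is about +4; positive curl means counterclockwise rotation.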